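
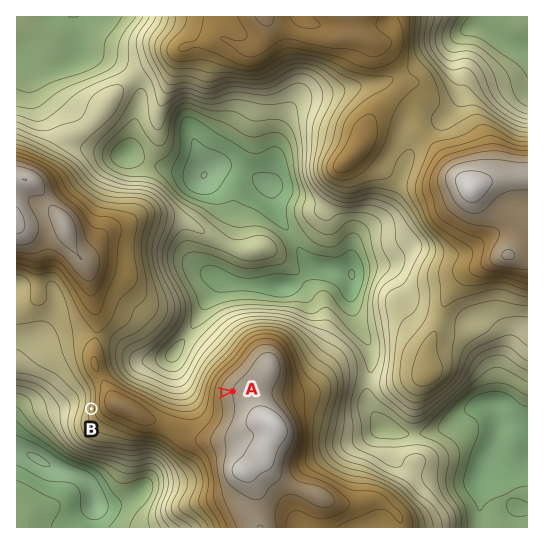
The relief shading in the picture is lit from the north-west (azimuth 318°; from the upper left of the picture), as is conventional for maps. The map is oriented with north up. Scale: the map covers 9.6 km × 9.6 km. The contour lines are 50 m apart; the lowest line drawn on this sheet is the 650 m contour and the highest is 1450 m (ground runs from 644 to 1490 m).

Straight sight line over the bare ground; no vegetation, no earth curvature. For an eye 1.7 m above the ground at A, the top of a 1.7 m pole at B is out of sight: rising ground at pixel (144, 402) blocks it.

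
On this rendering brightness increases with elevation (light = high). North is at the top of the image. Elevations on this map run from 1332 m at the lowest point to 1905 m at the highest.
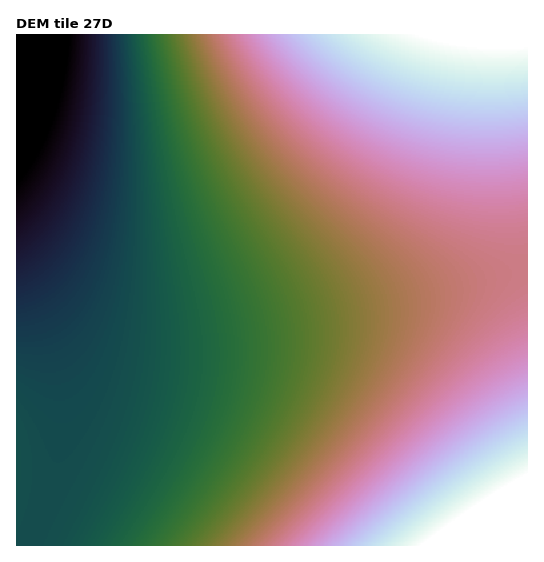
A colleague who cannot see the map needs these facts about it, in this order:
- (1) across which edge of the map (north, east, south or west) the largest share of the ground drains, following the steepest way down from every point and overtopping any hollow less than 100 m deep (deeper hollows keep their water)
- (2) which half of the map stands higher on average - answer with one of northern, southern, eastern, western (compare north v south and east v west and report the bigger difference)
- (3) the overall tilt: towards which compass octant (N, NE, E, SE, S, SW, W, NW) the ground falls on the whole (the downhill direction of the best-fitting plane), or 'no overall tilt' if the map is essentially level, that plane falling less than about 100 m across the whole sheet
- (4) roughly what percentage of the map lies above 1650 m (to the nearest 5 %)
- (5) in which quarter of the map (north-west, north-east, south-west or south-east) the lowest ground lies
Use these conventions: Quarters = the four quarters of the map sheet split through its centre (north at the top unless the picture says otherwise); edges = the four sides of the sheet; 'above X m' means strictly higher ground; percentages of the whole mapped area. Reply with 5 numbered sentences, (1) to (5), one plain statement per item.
(1) Drainage is mainly to the west: more ground falls towards that edge than towards any other.
(2) On average the eastern half of the map is the higher ground.
(3) Overall the map slopes down towards the west.
(4) Roughly 20 % of the ground is higher than 1650 m.
(5) Look to the north-west quarter for the lowest ground.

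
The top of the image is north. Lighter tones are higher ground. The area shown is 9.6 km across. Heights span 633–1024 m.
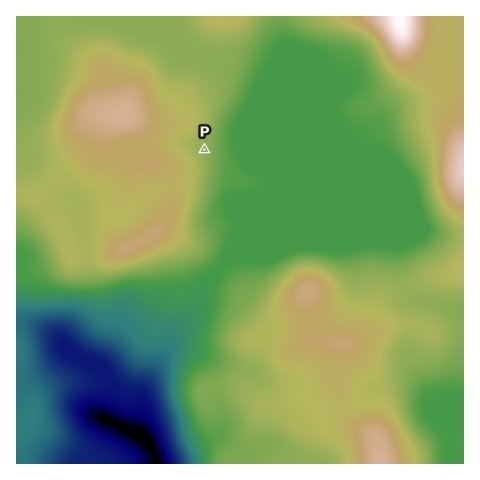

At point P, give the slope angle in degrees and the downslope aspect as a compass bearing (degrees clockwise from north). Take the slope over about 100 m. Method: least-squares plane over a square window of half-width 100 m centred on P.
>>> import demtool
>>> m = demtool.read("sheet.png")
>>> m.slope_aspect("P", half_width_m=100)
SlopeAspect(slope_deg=5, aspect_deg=82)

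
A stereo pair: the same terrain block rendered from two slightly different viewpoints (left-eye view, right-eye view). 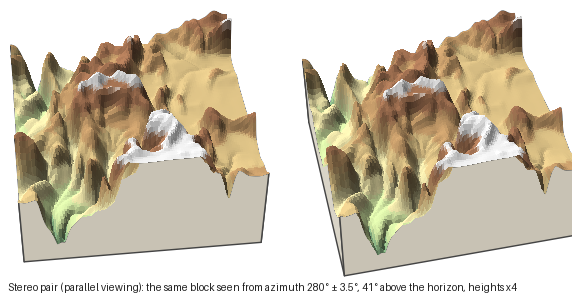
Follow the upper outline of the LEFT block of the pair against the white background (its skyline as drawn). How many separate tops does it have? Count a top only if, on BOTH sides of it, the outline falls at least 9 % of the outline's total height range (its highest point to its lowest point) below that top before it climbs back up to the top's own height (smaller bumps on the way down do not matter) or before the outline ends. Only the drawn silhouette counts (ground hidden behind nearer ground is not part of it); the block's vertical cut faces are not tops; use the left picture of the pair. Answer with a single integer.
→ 2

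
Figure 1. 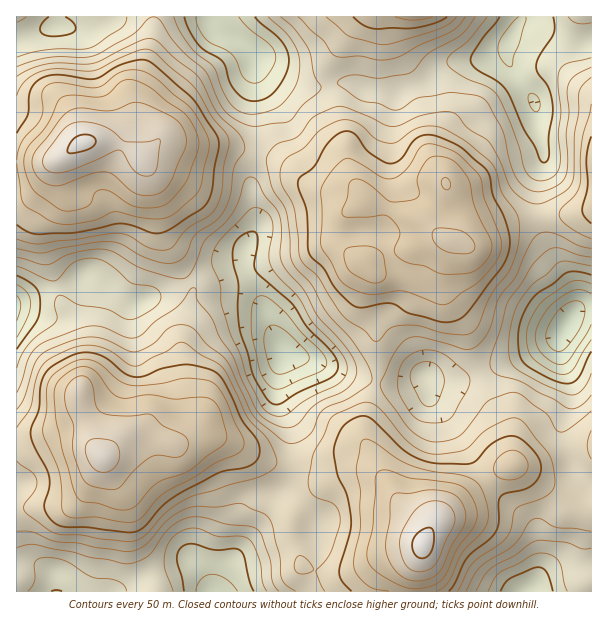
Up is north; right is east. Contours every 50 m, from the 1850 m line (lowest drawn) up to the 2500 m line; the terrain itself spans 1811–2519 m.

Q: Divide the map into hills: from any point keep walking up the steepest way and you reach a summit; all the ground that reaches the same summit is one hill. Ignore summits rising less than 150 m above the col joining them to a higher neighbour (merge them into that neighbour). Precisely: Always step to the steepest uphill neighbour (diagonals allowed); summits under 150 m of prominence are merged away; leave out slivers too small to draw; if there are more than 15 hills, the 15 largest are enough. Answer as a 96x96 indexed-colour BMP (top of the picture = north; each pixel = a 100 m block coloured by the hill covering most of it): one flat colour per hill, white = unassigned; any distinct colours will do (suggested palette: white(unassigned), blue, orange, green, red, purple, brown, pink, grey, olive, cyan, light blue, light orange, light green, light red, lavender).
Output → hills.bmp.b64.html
<image width="96" height="96" href="data:image/bmp;base64,Qk12EgAAAAAAAHYAAAAoAAAAYAAAAGAAAAABAAQAAAAAAAASAAATCwAAEwsAABAAAAAAAAAA////ALR3HwAOf/8ALKAsACgn1gC9Z5QAS1aMAMJ34wB/f38AIr28AM++FwDox64AeLv/AIrfmACWmP8A1bDFACIiIiMzMzMzMiIiIiIiIiIyIiIiIiIiIiIiIiIiIiIiIiIiIiIiIiIiIiIiIiIiIiIiIiMzMzMzMzIiIiIiIiIzIiIiIiIiIiIiIiIiIiIiIiIiIiIiIiIiIiIiIiIiIiIiIjMzMzMzMzMyIiIiIiIzIiIiIiIiIiIiIiIiIiIiIiIiIiIiIiIiIiIiIiIiIiIiIjMzMzMzMzMzMiIiIiMzMiIiIiIiIiIiIiIiIiIiIiIiIiIiIiIiIiIiIiIiIiIiMzMzMzMzMzMzMzMyIjMzMiIiIiIiIiIiIiIiIiIiIiIiIiIiIiIiIiIiIiIiIjMzMzMzMzMzMzMzMzMzMzMzMyIiIiIiIiIiIiIiIiIiIiIiIiIiIiIiIiIiIiIiIjMzMzMzMzMzMzMzMzMzMzMzMzIiIiIiIiIiIiIiIiIiIiIiIiIiIiIiIiIiIiIiIjMzMzMzMzMzMzMzMzMzMzMzMzMiIiIiIiIiIiIiIiIiIiIiIiIiIiIiIiIiIiIiIjMzMzMzMzMzMzMzMzMzMzMzMzMiIiIiIiIiIiIiIiIiIiIiIiIiIiIiIiIiIiIiIjMzMzMzMzMzMzMzMzMzMzMzMzMyIiIiIiIiIiIiIiIiIiIiIiIiIiIiIiIiIiIiIjMzMzMzMzMzMzMzMzMzMzMzMzMyIiIiIiIiIiIiIiIiIiIiIiIiIiIiIiIiIiIiIjMzMzMzMzMzMzMzMzMzMzMzMzMzIiIiIiIiIiIiIiIiIiIiIiIiIiIiIiIiIiIiIjMzMzMzMzMzMzMzMzMzMzMzMzMzIiIiIiIiIiIiIiIiIiIiIiIiIiIiIiIiIiIiIjMzMzMzMzMzMzMzMzMzMzMzMzMzIiIiIiIiIiIiIiIiIiIiIiIiIiIiIiIiIiIiIjMzMzMzMzMzMzMzMzMzMzMzMzMzMiIiIiIiIiIiIiIiIiIiIiIiIiIiIiIiIiIiIjMzMzMzMzMzMzMzMzMzMzMzMzMzMyIiIiIiIiIiIiIiIiIiIiIiIiIiIiIiIiIiIjMzMzMzMzMzMzMzMzMzMzMzMzMzMzIiIiIiIiIiIiIiIiIiIiIiIiIiIiIiIiIiIjMzMzMzMzMzMzMzMzMzMzMzMzMzMzMyIiIiIiIiIiIiIiIiIiIiIiIiIiIiIiIiIjMzMzMzMzMzMzMzMzMzMzMzMzMzMzMyIiIiIiIiIiIiIiIiIiIiIiIiIiIiIiIiIjMzMzMzMzMzMzMzMzMzMzMzMzMzMzMzIiIiIiIiIiIiIiIiIiIiIiIiIiIiIiIiIjMzMzMzMzMzMzMzMzMzMzMzMzMzMzMzIiIiIiIiIiIiIiIiIiIiIiIiIiIiIiIiIjMzMzMzMzMzMzMzMzMzMzMzMzMzMzMzIiIiIiIiIiIiIiIiIiIiIiIiIiIiIiIiIjMzMzMzMzMzMzMzMzMzMzMzMzMzMzMzIiIiIiIiIiIiIiIiIiIiIiIiIiIiIiIiIjMzMzMzMzMzMzMzMzMzMzMzMzMzMzMzIiIiIiIiIiIiIiIiIiIiIiIiIiIiIiIiIjMzMzMzMzMzMzMzMzMzMzMzMzMzMzMzIiIiIiIiIiIiIiIiIiIiIiIiIiIiIiIiIjMzMzMzMzMzMzMzMzMzMzMzMzMzMzMzIiIiIiIiIiIiIiIiIiIiIiIiIiIiIiIiIjMzMzMzMzMzMzMzMzMzMzMzMzMzMzMzIiIiIiIiIiIiIiIiIiIiIiIiIiIiIiIiIjMzMzMzMzMzMzMzMzMzMzMzMzMzMzMzIiIiIiIiIiIiIiIiIiIiIiIiIiIiIiIiIjMzMzMzMzMzMzMzMzMzMzMzMzMzMzMyIiIiIiIiIiIiIiIiIiIiIiIiIiIiIiIiIjMzMzMzMzMzMzMzMzMzMzMzMzMzMzMyIiIiIiIiIiIiIiIiIiIiIiIiIiIiIiIiIjMzMzMzMzMzMzMzMzMzMzMzMzMzMzMiIiIiIiIiIiIiIiIiIiIiIiIiIiIiIiIiIjMzMzMzMzMzMzMzMzMzMzMzMzMzMzMiIiIiIiIiIiIiIiIiIiIiIiIiIiIiIiIiIjMzMzMzMzMzMzMzMzMzMzMzMzMzMzMiIiIiIiIiIiIiIiIiIiIiIiIiIiIiIiIiIjMzMzMzMzMzMzMzMzMzMzMzMzMzMzMiIiIiIiIiIiIiIiIiIiIiIiIiIiIiIiIiIjMzMzMzMzMzMzMzMzMzMzMzMzMzMzMiIiIiIiIiIiIhIiIiIiIiIiIiIiIiIiIiIjMzMzMzMzMzMzMzMzMzMzMzMzMzMzMiIiIiIiIiERERERIhERESIiIiIiIiIiIiIjMzMzMzMzMzMzMzMzMzMzMzMzMzMzMiIiIiIiEREREREREREREREiIiIiIiIiIiIjMzMzMzMzMzMzMzMzMzMzMzMzMzMzMiIiIiEREREREREREREREREREiIiIiIiIiIjMzMzMzMzMzMzMzMzMzMzMzMzMzMzMiIiIRERERERERERERERERERERIiIiIiIiIjMzMzMzMzMzMzMzMzMzMzMzMzMzMzMiERERERERERERERERERERERERERIiIiIiIjMzMzMzMzMzMzMzMzMzMzMzMzMzMzMRERERERERERERERERERERERERERESIiIiIjMzMzMzMzMzMzMzMzMzMzMzMzMzMzMREREREREREREREREREREREREREREREiIiIjMzMzMzMzMzMzMzMzMzMzMzMzMzMzERERERERERERERERERERERERERERERESIiIjMzMzMzMzMzMzMzMzMzMzMzMzMzMzERERERERERERERERERERERERERERERERIiIjMzMzMzMzMzMzMzMzMzMzMzMzMzMxEREREREREREREREREREREREREREREREREiIjMzMzMzMzMzMzMzMzMzMzMzMzMzMxEREREREREREREREREREREREREREREREREiIjMzMzMzMzMzMzMzMzMzMzMzMzMzMxERERERERERERERERERERERERERERERERESIjMzMzMzMzMzMzMzMzMzMzMzMzMzMRERERERERERERERERERERERERERERERERERETMzMzMzMzMzMzMzMzMzMzMzMzMzMREREREREREREREREREREREREREREREREREREURDMzMzMzMzNEREQzMzMzMzMzMzEREREREREREREREREREREREREREREREREREREURERDMzMzMzREREREQzMzMzMzMzEREREREREREREREREREREREREREREREREREREURERERDMzM0REREREREMzMzMzMxEREREREREREREREREREREREREREREREREREREUREREREQzRERERERERERDMzMzMxEREREREREREREREREREREREREREREREREREREUREREREREREREREREREREQzMzMREREREREREREREREREREREREREREREREREREREUREREREREREREREREREREREQzMREREREREREREREREREREREREREREREREREREREUREREREREREREREREREREREREQREREREREREREREREREREREREREREREREREREREUREREREREREREREREREREREREQREREREREREREREREREREREREREREREREREREREUREREREREREREREREREREREREQREREREREREREREREREREREREREREREREREREREURERERERERERERERERERERERERBEREREREREREREREREREREREREREREREREREREURERERERERERERERERERERERERBEREREREREREREREREREREREREREREREREREREUREREREREREREREREREREREREREEREREREREREREREREREREREREREREREREREREUREREREREREREREREREREREREREEREREREREREREREREREREREREREREREREREREUREREREREREREREREREREREREREEREREREREREREREREREREREREREREREREREREUREREREREREREREREREREREREREEREREREREREREREREREREREREREREREREREREURERERERERERERERERERERERERBEREREREREREREREREREREREREREREREREREREURERERERERERERERERERERERERBEREREREREREREREREREREREREREREREREREREURERERERERERERERERERERERERBEREREREREREREREREREREREREREREREREREREURERERERERERERERERERERERERBEREREREREREREREREREREREREREREREREREREURERERERERERERERERERERERERBEREREREREREREREREREREREREREREREREREREURERERERERERERERERERERERERBEREREREREREREREREREREREREREREREREREREURERERERERERERERERERERERERBEREREREREREREREREREREREREREREREREREREUREREREREREREREREREREREREREEREREREREREREREREREREREREREREREREREREUREREREREREREREREREREREREREEREREREREREREREREREREREREREREREREREREUREREREREREREREREREREREREREEREREREREREREREREREREREREREREREREREREUREREREREREREREREREREREREREEREREREREREREREREREREREREREREREREREREUREREREREREREREREREREREREREEREREREREREREREREREREREREREREREREREREUREREREREREREREREREREREREREEREREREREREREREREREREREREREREREREREREUREREREREREREREREREREREREREEREREREREREREREREREREREREREREREREREREUREREREREREREREREREREREREREEREREREREREREREREREREREREREREREREREREUREREREREREREREREREREREREREEREREREREREREREREREREREREREREREREREREUREREREREREREREREREREREREREEREREREREREREREREREREREREREREREREREREUREREREREREREREREREREREREREEREREREREREREREREREREREREREREREREREREUREREREREREREREREREREREREREEREREREREREREREREREREREREREREREREREREUREREREREREREREREREREREREREERERERERERERERVVEREREREREREREREREREREUREREREREREREREREREREREREREEREREVVVERFVVVVVVVEREREREREREREREREREUREREREREREREREREREREREREREEREVVVVVVVVVVVVVVVVREREREREREREREREREUREREREREREREREREREREREREREERVVVVVVVVVVVVVVVVVVEREREREREREREREREUREREREREREREREREREREREREREEVVVVVVVVVVVVVVVVVVVUREREREREREREREREUREREREREREREREREREREREREREVVVVVVVVVVVVVVVVVVVVVVUREREREREREREREUREREREREREREREREREREREREREVVVVVVVVVVVVVVVVVVVVVVVVVVUREREREREREURERERERERERERERERERERERERFVVVVVVVVVVVVVVVVVVVVVVVVVVVVEREREREREURERERERERERERERERERERERERVVVVVVVVVVVVVVVVVVVVVVVVVVVVVERERERERESJERERERERERERERERERERERFVVVVVVVVVVVVVVVVVVVVVVVVVVVVVVERERERIiIiIiRERERERERERERERERERERVVVVVVVVVVVVVVVVVVVVVVVVVVVVVVVURERIiIiIiIiIiIiIiJERERERERERERFVVVVVVVVVVVVVVVVVVVVVVVVVVVVVVVVVRESIiIiIiIiIiIiIiIkRERERERERERFVVVVVVVVVVVVVVVVVVVVVVVVVVVVVVVVVSIiIiIiIg=="/>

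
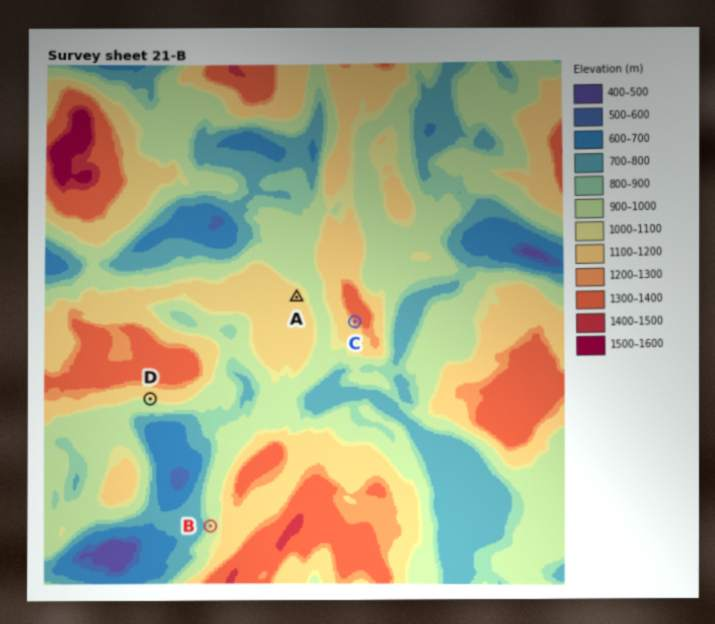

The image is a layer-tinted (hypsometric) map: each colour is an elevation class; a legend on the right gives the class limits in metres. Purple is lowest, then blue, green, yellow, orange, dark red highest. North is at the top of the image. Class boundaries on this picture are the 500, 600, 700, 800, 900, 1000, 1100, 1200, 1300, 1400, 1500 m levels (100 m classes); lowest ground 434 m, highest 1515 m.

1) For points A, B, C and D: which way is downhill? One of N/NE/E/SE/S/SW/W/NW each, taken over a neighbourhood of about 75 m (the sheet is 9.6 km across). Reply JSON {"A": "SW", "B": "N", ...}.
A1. {"A": "NE", "B": "W", "C": "SW", "D": "S"}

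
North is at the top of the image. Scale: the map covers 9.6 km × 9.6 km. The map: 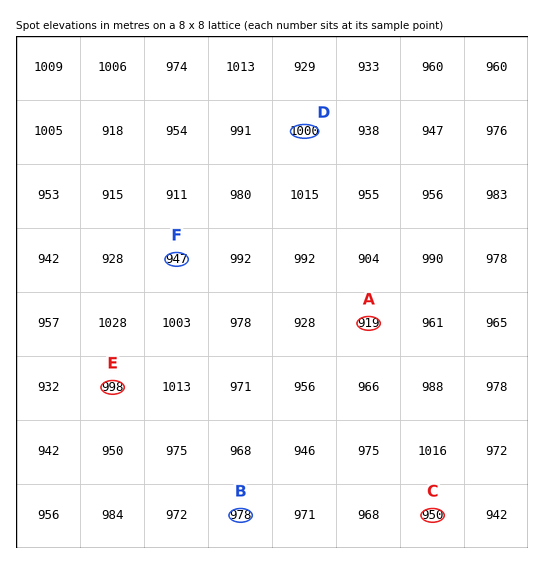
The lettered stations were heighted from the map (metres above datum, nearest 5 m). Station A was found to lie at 920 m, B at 980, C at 950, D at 1000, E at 1000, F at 945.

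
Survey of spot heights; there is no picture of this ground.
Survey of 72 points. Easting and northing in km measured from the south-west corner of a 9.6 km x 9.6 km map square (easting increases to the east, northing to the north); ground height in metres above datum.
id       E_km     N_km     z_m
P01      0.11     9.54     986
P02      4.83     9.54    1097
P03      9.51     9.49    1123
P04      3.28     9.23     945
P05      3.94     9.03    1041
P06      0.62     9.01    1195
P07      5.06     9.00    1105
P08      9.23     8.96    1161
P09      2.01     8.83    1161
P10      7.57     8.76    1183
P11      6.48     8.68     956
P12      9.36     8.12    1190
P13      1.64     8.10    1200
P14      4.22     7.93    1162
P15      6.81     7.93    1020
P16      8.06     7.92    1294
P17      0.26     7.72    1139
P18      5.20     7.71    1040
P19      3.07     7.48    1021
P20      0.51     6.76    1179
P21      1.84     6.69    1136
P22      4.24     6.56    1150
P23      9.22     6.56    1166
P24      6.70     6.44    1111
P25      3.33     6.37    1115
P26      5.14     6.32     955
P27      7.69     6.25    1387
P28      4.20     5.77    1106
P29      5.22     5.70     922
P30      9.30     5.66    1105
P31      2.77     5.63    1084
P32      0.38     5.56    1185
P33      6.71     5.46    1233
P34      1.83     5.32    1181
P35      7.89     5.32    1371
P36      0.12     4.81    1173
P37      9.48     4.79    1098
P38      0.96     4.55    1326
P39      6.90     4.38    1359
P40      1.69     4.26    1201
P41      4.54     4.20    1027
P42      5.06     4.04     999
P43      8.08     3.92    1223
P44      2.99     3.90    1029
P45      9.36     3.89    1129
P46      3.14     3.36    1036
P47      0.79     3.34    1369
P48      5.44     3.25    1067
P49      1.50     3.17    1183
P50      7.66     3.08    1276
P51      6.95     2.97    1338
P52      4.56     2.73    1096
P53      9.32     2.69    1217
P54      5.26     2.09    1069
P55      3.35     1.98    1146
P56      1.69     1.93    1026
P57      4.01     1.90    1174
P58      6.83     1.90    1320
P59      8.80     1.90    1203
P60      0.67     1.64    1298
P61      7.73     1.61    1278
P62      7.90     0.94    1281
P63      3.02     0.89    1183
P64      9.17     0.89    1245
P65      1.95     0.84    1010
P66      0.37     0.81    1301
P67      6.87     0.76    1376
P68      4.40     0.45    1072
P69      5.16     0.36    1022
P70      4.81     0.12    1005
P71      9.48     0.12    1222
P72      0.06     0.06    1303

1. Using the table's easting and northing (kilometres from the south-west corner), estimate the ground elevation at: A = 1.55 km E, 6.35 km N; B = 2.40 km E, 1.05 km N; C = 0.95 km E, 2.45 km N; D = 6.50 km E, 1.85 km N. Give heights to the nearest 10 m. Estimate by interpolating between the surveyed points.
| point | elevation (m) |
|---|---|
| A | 1190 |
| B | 1050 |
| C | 1290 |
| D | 1280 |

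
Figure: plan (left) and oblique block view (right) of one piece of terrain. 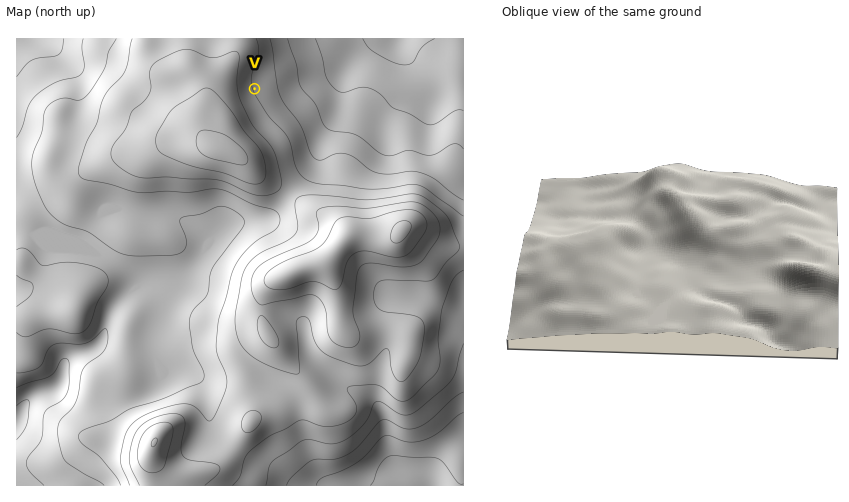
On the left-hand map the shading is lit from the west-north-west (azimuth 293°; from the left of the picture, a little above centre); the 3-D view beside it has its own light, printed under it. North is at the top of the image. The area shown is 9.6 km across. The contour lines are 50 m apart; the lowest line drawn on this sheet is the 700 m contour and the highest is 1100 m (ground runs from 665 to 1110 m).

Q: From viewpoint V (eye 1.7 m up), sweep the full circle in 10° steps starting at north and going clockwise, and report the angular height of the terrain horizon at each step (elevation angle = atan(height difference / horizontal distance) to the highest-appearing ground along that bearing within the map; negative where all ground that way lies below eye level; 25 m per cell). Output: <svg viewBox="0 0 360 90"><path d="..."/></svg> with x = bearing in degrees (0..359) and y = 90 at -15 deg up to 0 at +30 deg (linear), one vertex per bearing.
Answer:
<svg viewBox="0 0 360 90"><path d="M0 57l10 4 10 3 10 2 10 2 10 1 10 0 10-1 10-3 10-1 10-1 10-1 10-2 10-5 10 0 10-1 10 0 10-1 10-4 10-2 10-2 10-1 10-1 10 0 10 0 10 0 10 0 10 0 10 1 10 1 10 1 10 2 10 1 10 2 10 2 10 2"/></svg>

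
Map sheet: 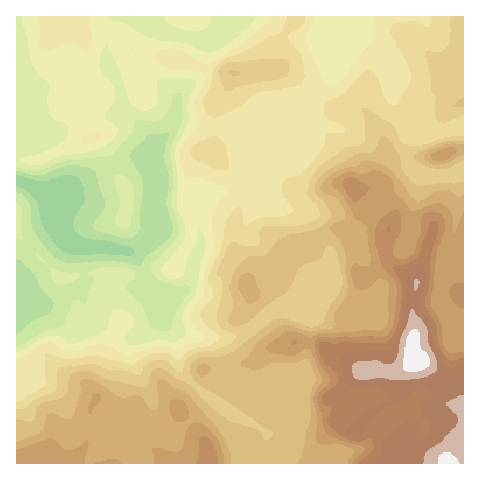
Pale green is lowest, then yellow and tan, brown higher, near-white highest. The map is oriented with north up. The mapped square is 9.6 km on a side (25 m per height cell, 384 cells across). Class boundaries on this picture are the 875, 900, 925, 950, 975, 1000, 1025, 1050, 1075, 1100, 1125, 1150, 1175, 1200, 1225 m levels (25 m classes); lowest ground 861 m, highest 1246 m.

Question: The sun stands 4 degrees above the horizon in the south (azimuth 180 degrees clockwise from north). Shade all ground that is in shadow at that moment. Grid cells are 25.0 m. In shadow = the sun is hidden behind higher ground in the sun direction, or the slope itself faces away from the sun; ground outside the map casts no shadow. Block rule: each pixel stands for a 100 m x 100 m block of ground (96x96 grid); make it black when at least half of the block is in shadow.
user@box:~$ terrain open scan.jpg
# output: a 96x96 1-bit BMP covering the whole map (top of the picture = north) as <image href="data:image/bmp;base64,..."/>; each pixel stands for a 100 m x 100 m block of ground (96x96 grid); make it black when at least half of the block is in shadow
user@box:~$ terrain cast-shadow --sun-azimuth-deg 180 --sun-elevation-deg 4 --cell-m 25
<image width="96" height="96" href="data:image/bmp;base64,Qk2+BAAAAAAAAD4AAAAoAAAAYAAAAGAAAAABAAEAAAAAAIAEAAATCwAAEwsAAAIAAAAAAAAA////AAAAAAAAAAAAAAAAAADgAAAAcBwAQAAAAAH4AAAAeBgAwAAAAAH4AHjgeAABwAAAAAD4Afj+OAADADAAAAAQAfj/OAAAAHgAAAAAAPj/AAAAAfgAAAAAAPD/AAAAAfgAAAAAAHD+AAAAAfAAAAAAAAD8AAAAAfAAAABAAAD4AAAAAfAAAABgAAD4AAAAAfAAAAAgAAD/gAAAA/AAAAAAAAD/wAMAP+AAAAAAAAD/4A/wf+AAAMAAAAD/wH/wf8AAAfAAAAD/wP/wfwAAAfgAAAD/gf/w/AAAAfgAAAD/B//z/AAAAPAAAAD/H//3+AAAAGAAAAYef///+AAAAAAAAA8A/////+AAAAB/wB/A//////4AAAD/wD/w//////+AAAH/g/////////+AAB//g//////////wAH//gf//////////Af//wf//////////////8P////////B/////+H///////8A//////7///////4Af/////+H//////4AP/////+D///z/+wAH////5+D///h//4AD////4+A///B//8AB////48Af/+D//8AAf///AcAP/+D//8AAP//+AIAGH+B//wAAGP8MAAEAB8AP9gAAAP4AAAcAA8AGAgAAAP4AAA8AAAAAAAMAAHwABA8Afj/gAEGAAHxwHgcA///iAGHAACDgfgMB///vAHHwAADg/gAD///vgHH4AABA/gAH///fwHj8AAAAfgAP///P4Hz8AAAAfgAP//+P8D/4QAAAPgAf/ngP8Afw/AAAPwAP8AAH4APg/4AAHwAPgAAD4ADj/8AADgAGAAABwAB///4ADAAAAAAAAAA///4DhPAAAAAAAAAf//wHg/gAAAAAAAAf/4wDh/gAAAAAAAAf/wAD//j4AAAAAAAP4AAB//D4AAAAAAOAAAAA//jwAAAAAAEAAAAAf//wAAAAAAAAAAAAP//gAAAAAAAAAfPwf//AAAAAAAAAAf////8AAAAAAAAAAf//+/wAAAAAAAAAAf//8+AAAAAAAAAAAf//4AAwAAAAAAAAAf//gAD8AAAAAAAAAf//B+D/gAAAAAAAAP//f/4f4AAAeAAAAP////8D4AAAfgAAAP//P/8AAAAAfgAAAH//H/8AA+AAfgAAAH//H/8AAfgAPAAAAD//B/8AAPgAPAAAAB/jA/8AAAAAGAAAAA/jAf8AAAAAAAAAAAfCAP4AAAAAAAAAAAOAAPgAAAAAAAAAAAEAAHgAAAAABwAAABwAADgAAAAAB4AAAD8AABAAAAAAB4AAAD8AAAAAAAAAA4AAAB8AAAAAAAAAAAAAAB8AAAAAAAAAAAAAAA4AAAAAAAAAADOAAAAAAAAAAAAAAH/wAAAAAAAAAAAAA//4AAAAAAAAAAAAf//4AAAAAAAAAAAD///4AAAAAAAAAAAP///wAAAAAAAAAAB//3/wAAAAAAAAAAD//D/4AAAAAAAAAADz+D/8AAAAAAAAAAAA4B/+AAAAAAAAAAAAAB/+AAAAAAAAAAAAAA/+AAAAAAA="/>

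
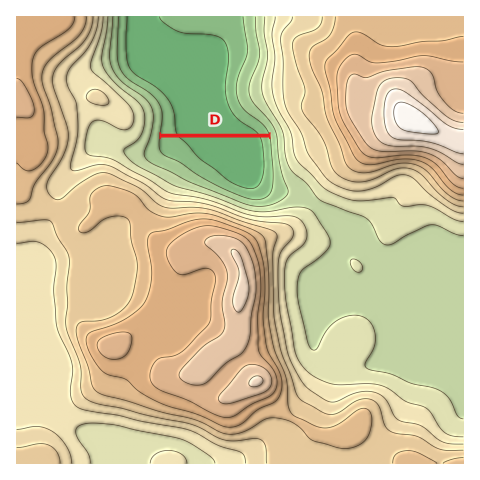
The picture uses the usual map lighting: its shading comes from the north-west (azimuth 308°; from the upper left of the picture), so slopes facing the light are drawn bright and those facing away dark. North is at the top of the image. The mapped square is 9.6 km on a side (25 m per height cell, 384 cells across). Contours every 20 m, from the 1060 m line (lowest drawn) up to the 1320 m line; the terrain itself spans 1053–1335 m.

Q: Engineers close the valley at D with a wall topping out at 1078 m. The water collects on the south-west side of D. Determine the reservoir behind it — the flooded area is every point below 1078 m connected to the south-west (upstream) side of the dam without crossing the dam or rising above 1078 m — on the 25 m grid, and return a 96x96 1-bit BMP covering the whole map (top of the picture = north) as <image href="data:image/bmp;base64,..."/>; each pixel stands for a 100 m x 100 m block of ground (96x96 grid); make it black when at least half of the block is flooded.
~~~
<image width="96" height="96" href="data:image/bmp;base64,Qk2+BAAAAAAAAD4AAAAoAAAAYAAAAGAAAAABAAEAAAAAAIAEAAATCwAAEwsAAAIAAAAAAAAA////AAAAAAAAAAAAAAAAAAAAAAAAAAAAAAAAAAAAAAAAAAAAAAAAAAAAAAAAAAAAAAAAAAAAAAAAAAAAAAAAAAAAAAAAAAAAAAAAAAAAAAAAAAAAAAAAAAAAAAAAAAAAAAAAAAAAAAAAAAAAAAAAAAAAAAAAAAAAAAAAAAAAAAAAAAAAAAAAAAAAAAAAAAAAAAAAAAAAAAAAAAAAAAAAAAAAAAAAAAAAAAAAAAAAAAAAAAAAAAAAAAAAAAAAAAAAAAAAAAAAAAAAAAAAAAAAAAAAAAAAAAAAAAAAAAAAAAAAAAAAAAAAAAAAAAAAAAAAAAAAAAAAAAAAAAAAAAAAAAAAAAAAAAAAAAAAAAAAAAAAAAAAAAAAAAAAAAAAAAAAAAAAAAAAAAAAAAAAAAAAAAAAAAAAAAAAAAAAAAAAAAAAAAAAAAAAAAAAAAAAAAAAAAAAAAAAAAAAAAAAAAAAAAAAAAAAAAAAAAAAAAAAAAAAAAAAAAAAAAAAAAAAAAAAAAAAAAAAAAAAAAAAAAAAAAAAAAAAAAAAAAAAAAAAAAAAAAAAAAAAAAAAAAAAAAAAAAAAAAAAAAAAAAAAAAAAAAAAAAAAAAAAAAAAAAAAAAAAAAAAAAAAAAAAAAAAAAAAAAAAAAAAAAAAAAAAAAAAAAAAAAAAAAAAAAAAAAAAAAAAAAAAAAAAAAAAAAAAAAAAAAAAAAAAAAAAAAAAAAAAAAAAAAAAAAAAAAAAAAAAAAAAAAAAAAAAAAAAAAAAAAAAAAAAAAAAAAAAAAAAAAAAAAAAAAAAAAAAAAAAAAAAAAAAAAAAAAAAAAAAAAAAAAAAAAAAAAAAAAAAAAAAAAAAAAAAAAAAAAAAAAAAAAAAAAAAAAAAAAAAAAAAAAAAAAAAAAAAAAAAAAAAAAAAAAAAAAAAAAAAAAAAAAD8AAAAAAAAAAAAAAP8AAAAAAAAAAAAAA/+AAAAAAAAAAAAAD/+AAAAAAAAAAAAAP/+AAAAAAAAAAAAA//+AAAAAAAAAAAAB//+AAAAAAAAAAAAD//+AAAAAAAAAAAAP//+AAAAAAAAAAAA///+AAAAAAAAAAAB///+AAAAAAAAAAAB///+AAAAAAAAAAAB///8AAAAAAAAAAAAAAAAAAAAAAAAAAAAAAAAAAAAAAAAAAAAAAAAAAAAAAAAAAAAAAAAAAAAAAAAAAAAAAAAAAAAAAAAAAAAAAAAAAAAAAAAAAAAAAAAAAAAAAAAAAAAAAAAAAAAAAAAAAAAAAAAAAAAAAAAAAAAAAAAAAAAAAAAAAAAAAAAAAAAAAAAAAAAAAAAAAAAAAAAAAAAAAAAAAAAAAAAAAAAAAAAAAAAAAAAAAAAAAAAAAAAAAAAAAAAAAAAAAAAAAAAAAAAAAAAAAAAAAAAAAAAAAAAAAAAAAAAAAAAAAAAAAAAAAAAAAAAAAAAAAAAAAAAAAAAAAAAAAAAAAAAAAAAAAAAAAAAAAAAAAAAAAAAAAAAAAAAAAAAAAAAAAAAAAAAAAAAAAAAAAAAAAAAAAAAAAAAAAAAAAA="/>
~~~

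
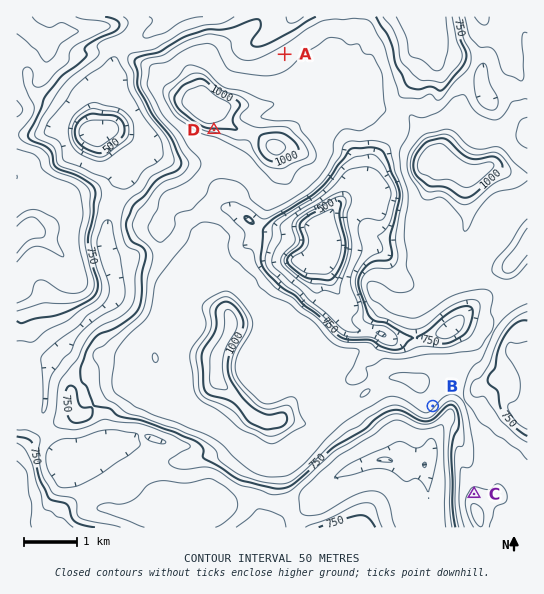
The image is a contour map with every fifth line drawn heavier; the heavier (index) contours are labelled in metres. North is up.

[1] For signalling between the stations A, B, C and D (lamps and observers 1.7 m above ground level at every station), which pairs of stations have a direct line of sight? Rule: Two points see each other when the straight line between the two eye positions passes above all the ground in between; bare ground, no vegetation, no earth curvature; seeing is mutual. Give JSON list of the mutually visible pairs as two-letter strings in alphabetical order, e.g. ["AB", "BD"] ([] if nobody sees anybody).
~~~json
["BC", "CD"]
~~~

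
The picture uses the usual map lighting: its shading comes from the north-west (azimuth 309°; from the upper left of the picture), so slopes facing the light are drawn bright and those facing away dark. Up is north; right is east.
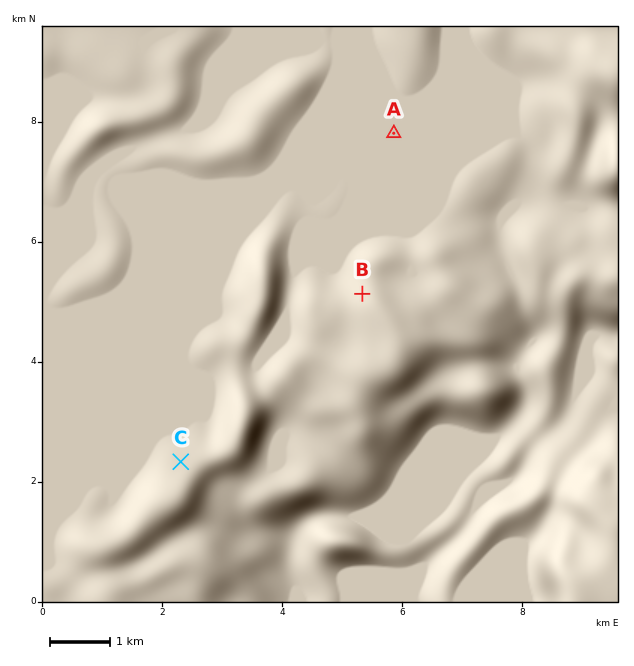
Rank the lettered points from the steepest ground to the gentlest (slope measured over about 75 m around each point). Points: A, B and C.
B C A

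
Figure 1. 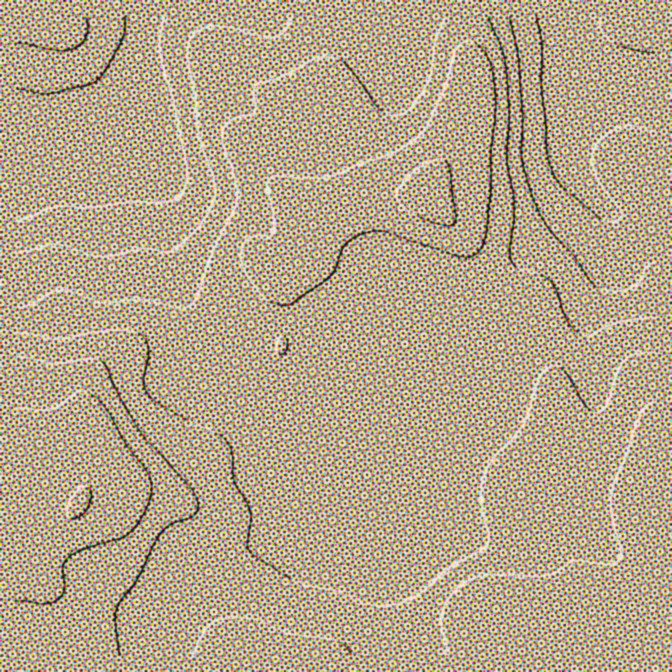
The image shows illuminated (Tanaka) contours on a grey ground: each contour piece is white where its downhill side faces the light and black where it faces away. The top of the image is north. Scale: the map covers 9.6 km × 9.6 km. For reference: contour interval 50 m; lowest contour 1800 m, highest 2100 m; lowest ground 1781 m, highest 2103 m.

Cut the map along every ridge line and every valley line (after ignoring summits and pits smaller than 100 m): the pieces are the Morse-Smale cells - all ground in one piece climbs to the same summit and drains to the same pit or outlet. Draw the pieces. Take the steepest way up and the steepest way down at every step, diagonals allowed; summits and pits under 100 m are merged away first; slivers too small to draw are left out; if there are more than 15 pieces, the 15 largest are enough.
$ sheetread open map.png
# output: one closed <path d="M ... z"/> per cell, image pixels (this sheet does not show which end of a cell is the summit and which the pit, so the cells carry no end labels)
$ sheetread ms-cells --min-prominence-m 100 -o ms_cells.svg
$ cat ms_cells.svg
<path d="M655 16l-187 0 0 36 3 11 0 30-20 57-15 23-7 17-2 3-20 3-39 2-31 10-18 12-6 7-7 15-11 7-21 9-16 1 0 3 8 15 17 13 3 8 0 27-3 20-19 45-36 35-32 45-17 18-9 3-25 0-23-3-23 0 19 1 44 9 22 8 10 9 10 17 7 22 0 6 15 45 2 35 4 16 266 0 2-30 57-3 42-22 13 0 27 5 17-1z"/><path d="M467 16l-451 1 1 639 214-1-3-15-2-35-15-45 0-6-7-22-10-17-10-9-22-8-44-9-19-1 23 0 23 3 25 0 9-3 17-18 32-45 36-35 19-45 3-20 0-27-3-8-17-13-8-15 0-3 16-1 21-9 11-7 7-15 4-4 8-9 12-6 31-10 39-2 20-3 2-3 7-17 15-23 20-57 0-30-3-11z"/><path d="M612 601l-18 2-15 10-22 10-57 3-1 29 156 1 1-49-31-3z"/>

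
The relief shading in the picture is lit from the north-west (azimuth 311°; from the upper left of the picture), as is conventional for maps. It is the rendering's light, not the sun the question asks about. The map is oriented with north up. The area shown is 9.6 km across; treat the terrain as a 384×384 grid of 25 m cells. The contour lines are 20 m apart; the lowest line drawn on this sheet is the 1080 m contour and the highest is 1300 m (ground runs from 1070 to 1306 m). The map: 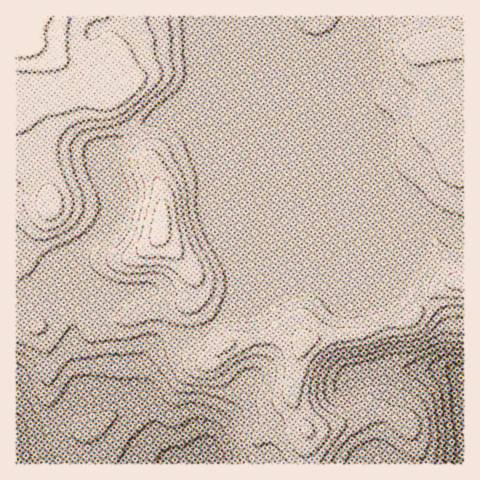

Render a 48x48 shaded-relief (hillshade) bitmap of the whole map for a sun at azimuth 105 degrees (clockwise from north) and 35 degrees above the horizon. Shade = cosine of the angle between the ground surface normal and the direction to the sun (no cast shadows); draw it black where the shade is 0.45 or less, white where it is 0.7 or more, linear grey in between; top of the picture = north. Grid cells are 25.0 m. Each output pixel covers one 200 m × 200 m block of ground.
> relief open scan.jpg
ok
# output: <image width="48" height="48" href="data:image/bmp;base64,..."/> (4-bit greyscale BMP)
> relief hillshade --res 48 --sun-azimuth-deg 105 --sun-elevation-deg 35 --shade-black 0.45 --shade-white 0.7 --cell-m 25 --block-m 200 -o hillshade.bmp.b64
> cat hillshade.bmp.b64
<image width="48" height="48" href="data:image/bmp;base64,Qk32BAAAAAAAAHYAAAAoAAAAMAAAADAAAAABAAQAAAAAAIAEAAATCwAAEwsAABAAAAAAAAAAAAAAABEREQAiIiIAMzMzAERERABVVVUAZmZmAHd3dwCIiIgAmZmZAKqqqgC7u7sAzMzMAN3d3QDu7u4A////AGZmd3iIiZmZiHd2QjaHVXm8uod3d4m8y2ZWZ3iImZmZiIh2MTaHVXm8y5iHd4q8y2ZWZniZmZmIiZl1MTaHVWm8y6mHZ4rNy2VWZmeJmZmIiZmGQjV2VGiru6qXZ5vNy2VWdmeImZmHiZh3VEVmVWiZmZmXZ5vdulVXh2Z3iJmHeZh3ZVVVVompd3iId4vNulVYmHd3eIh2eJh3dmVVV6u5dlZ4h4q8ulRYqYd3eIh1aIiIh3ZDR73bhlVniImruURYqod4iIh1VniZmYZTN73cqGZneImqqVRYqpiIiIdlRWebupdTNq3tuYd3eJmqmFVYqpiIiIdlREWLy6hkNZ3typmYiJqqmWZomYiYiIdlVURYvLmGRYzdy6u6mau6mXeJmYiJiJh2VlQ0eqmHVXq7uqvLqqu6mHeJqXeIiZmGZ3ZDV4h3ZniZmZqrqrzKiHeJqXZ3eJmHd4hlVnZVZniId3eIiazKiGZ4mXZmZ4iId4mYd3ZUVniYd2ZmZovLmHd4mYdmZmd3Z4mph3d2VWiYd3d2VWi6mXd3iId2ZmZmVnmql3d3dmeId3d3dlaJmIiHiId3d3d2VXmrmHd3d3d3d3d3d1VneJmIiId3eIiGVXm7mHd3d3d3d3d3d2RFZpmYh3dmZ4mHZnq7mHd3d3d3d3d3d3VEVpmZh2ZVVniYd5q6h3d3d3d3d3d3d3ZVVomZmHZURFaImau5h3d3d3d3d3d3d3d2ZniaqYdlQiRoq8uod3d3d3d3d3d3d3d3d2eJqql2UhJYrMuYd3d3d3d3d3d3d3d3d2Vpu7qYYwA3vduHd3d3d3d3d3d3d3d3d1VYvMuodBAnvdqHd3d3d3d3d3d3d3d3d1RXrMuodSAmvdqHd3d3d3d3d3d3d3d3d1RXq7uodjAmvcqHd3d3d3d3d3d3d3d3d2VXm7qYdjE2rMmHd3d3d3d3d3d3d3dnd3Znm7qIdTNYq7mHd3d3d3d3d3d3d3Zmd4d4q7mHdDR5qqh3d3d3d3d3d3d3d3Zmd4iJq7mHZCR5qph3d3d3d3d3d3d3dmd3d4iJq7mHZDR5qph3d3d3d3d3d3d3Zmd3d4iJq7qYdkRomYd3d3d3d3d3d3d3ZWd3d4iJq7qZmHZniHd3d3d3d3d3d3d3ZVZ4iJmImqmZq6h3d3d3d3d3d3d3d3d3ZVZ4iImIiJiJrMuYd3d3d3d3d3d3d3d3ZVVoiIiIeId4m8y5h3d3d3d3d3d3d3d3dlVniHiId3d3ibzLqHd3d3d3d3d3d3d2d2ZniIiIiHd3eJvMuod3d3d3d3d3d3d2Z3Z3iIiIiIh3eImry5d3d3d3d3d3d3d2VneIiIiImId3iJmaupd3d3d3d3d3d3d1RXiIiIiJmYd3iJmauod3d3d3d3d3d3d1RWiYiIiJqph3iJmauod3d3d3d3d3d3d1NGeIiHiJqqh3eJmauod3d3d3d3iHd3dlRFZ4iHeIqqiHiJmaqod3d3d3d3eIh3d1VVVneHeIqqmIiJmaqod3d3d3d2eJmHd2ZmVWdw=="/>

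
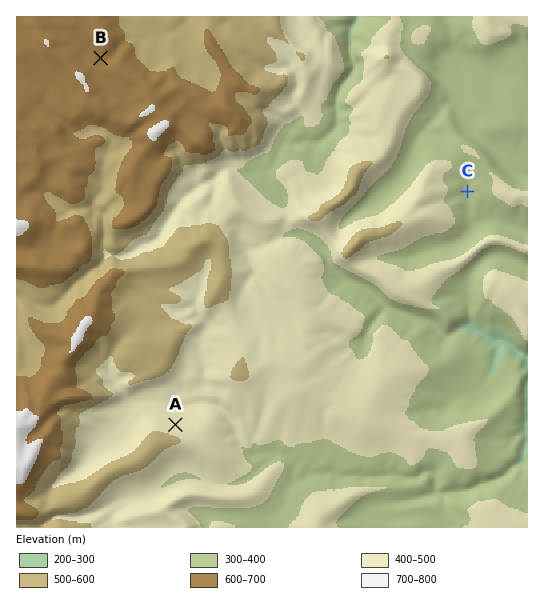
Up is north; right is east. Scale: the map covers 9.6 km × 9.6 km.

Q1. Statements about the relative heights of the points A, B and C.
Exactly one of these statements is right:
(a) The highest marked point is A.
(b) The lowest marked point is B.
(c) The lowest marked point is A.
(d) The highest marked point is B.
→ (d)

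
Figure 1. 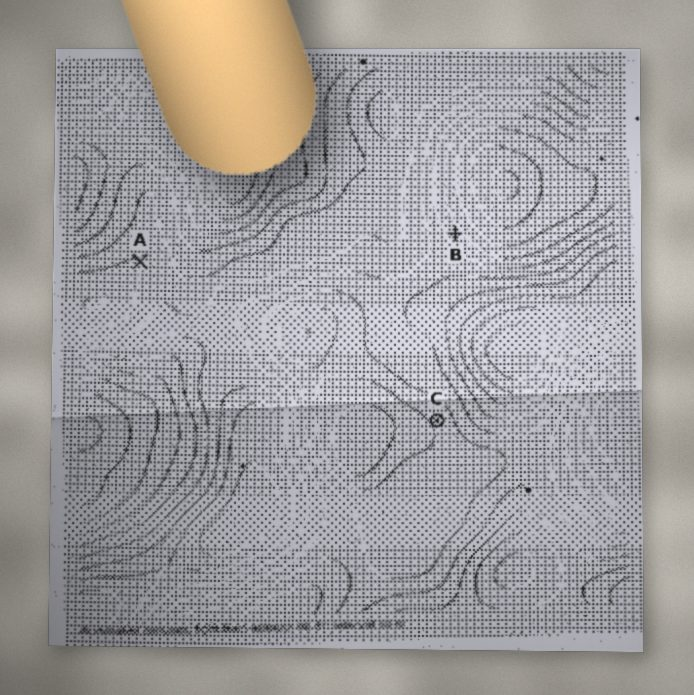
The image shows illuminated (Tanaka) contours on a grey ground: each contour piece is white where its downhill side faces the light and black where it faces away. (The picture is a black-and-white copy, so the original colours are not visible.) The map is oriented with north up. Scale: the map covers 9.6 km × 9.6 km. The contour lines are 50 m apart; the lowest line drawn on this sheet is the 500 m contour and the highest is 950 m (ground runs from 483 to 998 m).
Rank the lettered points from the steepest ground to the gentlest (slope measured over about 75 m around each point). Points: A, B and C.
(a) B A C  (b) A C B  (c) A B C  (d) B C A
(d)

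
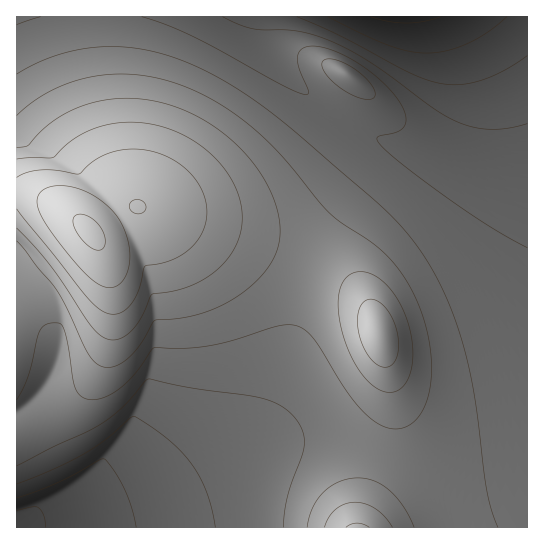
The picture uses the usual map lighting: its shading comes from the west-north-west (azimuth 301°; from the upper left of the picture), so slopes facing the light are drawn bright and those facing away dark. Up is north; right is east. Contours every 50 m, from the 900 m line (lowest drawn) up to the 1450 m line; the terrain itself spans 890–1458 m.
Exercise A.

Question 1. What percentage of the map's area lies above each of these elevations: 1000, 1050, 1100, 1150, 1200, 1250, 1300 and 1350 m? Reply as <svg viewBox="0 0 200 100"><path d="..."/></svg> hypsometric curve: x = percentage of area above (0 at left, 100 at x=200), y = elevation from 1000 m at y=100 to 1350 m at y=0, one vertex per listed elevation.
<svg viewBox="0 0 200 100"><path d="M192 100l-10-14-20-15-46-14-43-14-29-14-17-15-12-14"/></svg>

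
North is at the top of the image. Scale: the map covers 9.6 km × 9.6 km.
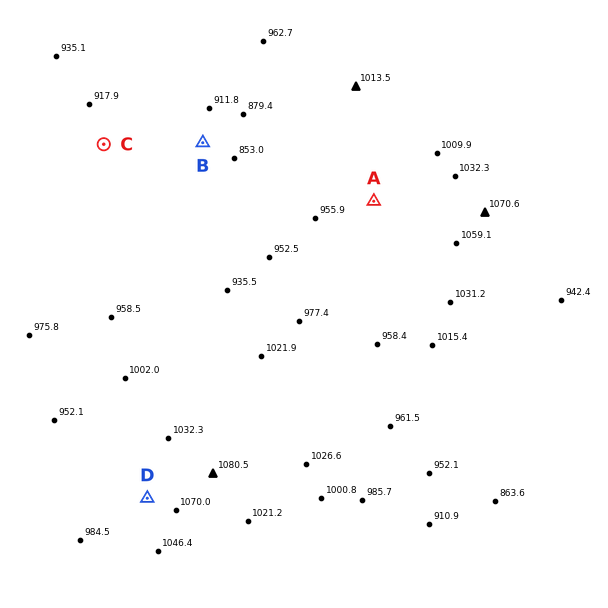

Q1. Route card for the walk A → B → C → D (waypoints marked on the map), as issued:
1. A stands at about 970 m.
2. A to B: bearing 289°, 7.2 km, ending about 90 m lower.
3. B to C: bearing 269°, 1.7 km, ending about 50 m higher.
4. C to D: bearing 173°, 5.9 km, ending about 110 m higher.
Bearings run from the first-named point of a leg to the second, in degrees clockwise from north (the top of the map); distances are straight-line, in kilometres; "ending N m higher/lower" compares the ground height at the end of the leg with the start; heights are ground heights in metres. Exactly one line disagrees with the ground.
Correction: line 2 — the distance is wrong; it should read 3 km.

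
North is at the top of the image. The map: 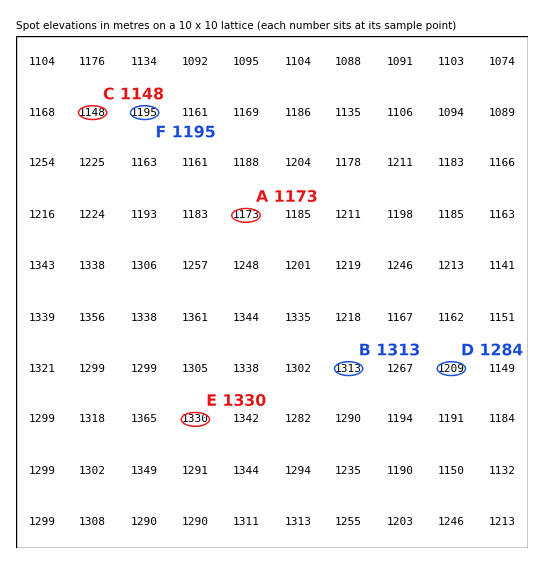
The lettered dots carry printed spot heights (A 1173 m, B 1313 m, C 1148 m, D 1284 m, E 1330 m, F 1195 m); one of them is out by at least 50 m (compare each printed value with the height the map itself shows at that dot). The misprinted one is D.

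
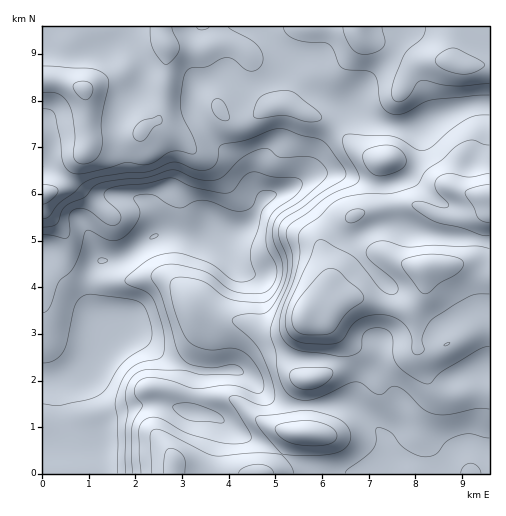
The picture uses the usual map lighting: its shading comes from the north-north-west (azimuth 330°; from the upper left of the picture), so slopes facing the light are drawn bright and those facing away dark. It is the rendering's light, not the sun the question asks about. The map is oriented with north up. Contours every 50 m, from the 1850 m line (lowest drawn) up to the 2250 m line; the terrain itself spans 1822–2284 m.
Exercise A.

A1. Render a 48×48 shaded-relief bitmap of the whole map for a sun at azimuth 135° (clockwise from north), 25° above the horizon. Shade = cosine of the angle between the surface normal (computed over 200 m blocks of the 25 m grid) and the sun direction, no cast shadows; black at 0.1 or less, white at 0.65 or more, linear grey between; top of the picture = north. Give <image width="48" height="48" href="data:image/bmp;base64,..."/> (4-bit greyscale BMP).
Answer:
<image width="48" height="48" href="data:image/bmp;base64,Qk32BAAAAAAAAHYAAAAoAAAAMAAAADAAAAABAAQAAAAAAIAEAAATCwAAEwsAABAAAAAAAAAAAAAAABEREQAiIiIAMzMzAERERABVVVUAZmZmAHd3dwCIiIgAmZmZAKqqqgC7u7sAzMzMAN3d3QDu7u4A////AIiIiIZEVVeaqHZmZ4mqqruqmZmZmZmImYiIiIZDVWeamHZVVnmqu7y6qZmZmZmZmZmZmYYzRmeIh3ZVVnmrzN3cqpmZmZmZmZmZmYZDRmd3d3ZmZ4mrvMzMqpmZmqqZmZmZmYZCRWd3Z3d3d3d4mZq7qZmZmqqqqpmZmYdCNGd3d4iHdmVVVniZmZmZmqu7qoiIiIdURXiZmZmHdlVVZ3iJmaqZmqu7uoiId3ZmeJmqmZiHZVaJmqmZmqqZmqq7uoiId2RFiaqZh3d3Zlaazdy6maqZmamqqpiIh2QiV4iIdlVWZlZ5vN3KmaqZmqmZmZmZmHUhJFZ3h3d3dlVnibvLqZmaq7qpmaqpmYZCJFZ4mqqYh2Znd4q7qpmaq7y7qru6mYhlRFZ5q7u5h3eJqqqrqpeJqrzMu6u6mZiHZVZ5qru6mHebzMzLqod4mZq8y6u6mZmIdlVomqqpmGaLzN3cupd4mYmau6u6qZmYh2VomZmZh1Rpu73dy6mJqpiZqqu7qZmZh2VomZmIdjE3mqvd3LqZqqmZmaq7qqmZh2VomZh2ZRAViZq8zLmZq7qpmaq7uqqqmGVniYdlVAADeJmqupiIq7uqqaq7qqqrqXZniIdlVBACaImZmZh4mru6qpq7qYiJmHZmd4h2ZjAAV4mZmZiImru7qpmrqXdmZmZmZ4iHiFEARniZmZmImqu7qYmruoh1REVmZ4iHiHQRRniJmZh3eImaqZmry6qYZUVnd4iHd3VDVniIiIdlVWZ4iaqry6vLl2Z4iIiHZVVVZ4iId3dlVVZniMu7uqvduoiJmZmHVDRVZ4mZh3eHd4iZmu3LqqvNy6maqpmZcxI0RniaqZmZmZqqqv7cqZqru6qquqqqlRASNGeJqqqpmZmYme/+ypmaqqqqu6q7pzEAEkVniZmYiIiIiM7/3Kqqqpmqu7u7uXQhARNFZ3dmeIiIiIrO7t3d3LqqvMzLu6l1MhI0Z4dlZniHZmec7//+/+y7vMzMu7updURFaaqXZWd2VXeK3u7t7/7LvMzMuqu6mHdmeby5dVZ3ZYd4vMy7ve7Lu8zMupq7qYh3d5u6dlZ4h4dnm7uqq8y6q7vMypmqqoh3ZWeZdlZ4iJhmirqZqru6qqvM3Lqquph3ZVZ4dlVniJh3iqmImqqqqqq8zcuqupiHZmeIh2VWeIh3iqmHiZqqmZmqrMy6qqmIh4mqmHZmZ5h3m7qYeJqqmJmZmauqmZmYiJrMuph3d6mIm7qYiJq6mImZiImZmZmZh4rNzLqpmbqYm8upiIq6mImZiIiJmZqph2iszMzMu6qHiruqmIq7mImZmYiJmaqql2eKu7vN3Ih2aJmamIq7qZmZmZmZmZqrqHeJqqu8zHd3Z4iJmYq7qqmZmZmZmZmquoeImZmqqoiIiIiJmZq7qqqZmZmZmZiau6iHd4iZmYiZmZiIiIq6mamZmZmZmZiJqqmHdniJmZiZmZmYiImpmImZmZmZqph5qqmYd3eJmZmJmZmZiImpiIiImZmZqph5qpmYh3iJmQ=="/>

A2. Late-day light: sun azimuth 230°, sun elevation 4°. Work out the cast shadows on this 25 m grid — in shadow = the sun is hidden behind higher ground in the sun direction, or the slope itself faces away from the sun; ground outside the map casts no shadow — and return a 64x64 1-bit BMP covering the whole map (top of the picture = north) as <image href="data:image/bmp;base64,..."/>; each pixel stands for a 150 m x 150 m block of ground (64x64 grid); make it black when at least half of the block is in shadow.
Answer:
<image width="64" height="64" href="data:image/bmp;base64,Qk0+AgAAAAAAAD4AAAAoAAAAQAAAAEAAAAABAAEAAAAAAAACAAATCwAAEwsAAAIAAAAAAAAA////AAAAAAAAAAgA8AAAAAAADAP4AAAAAAAf//gAAAAAAB//4AAAAAAAP/8AGAAAAAB//AB8AAAAAP/4B/4AAAAB//B//gAAAAH/8f//AAAAAP/n//8AAAAAP8/D/gAAAAAHH4B+AAAAAH//gAgAAAAD//8AAAAAAAP//geAAAAAA/84D8AAAAAD+AAAAAAAAADAAAAAAAAAAAAAAAAAAAAAAAAACAAAEAAAAAAYAAAYAAAAAAAAABgAAAAAAAAAGAAAHwAAAAAQAAD/gAAAAAAAAf+AA8AAAAAH/8APwAAAAA//wB/AAAAAH//AH4AABgB//4A/AAAGAP//AH4D/AcA//8Afj/+BgB//gB8f/8OAA/+ADz//w4AA/4AAP/8HgAA/AAAPAA8HAAAAAAAAHw+AAAQAAAAGH4AAAAPAYAA/gAAAD/HAOD4AAAAf/4A8AAAAAA/8B/wAAAAAAAAPwAAAAAAAAA/AAAAAAAAGB8AAAHAAAA+BwCAA8AAAP4AAMAHgAAH/wABwA8AAA//gAHAHwAAH/+AAeA+AAA/n8MAwD4AAHwD4QDAPgAB8ABAAOA+AAAAAAAB4D4AAAAAAAPgPAAAAAAAD+A8AAAAAAD/4BwAAAAAAP/wAAAAAAAAH/AAAAAAAAAAAAAAAAAAAAAAPAAAAAAAAAA+AAAAAAAAAD4AAAIAAA=="/>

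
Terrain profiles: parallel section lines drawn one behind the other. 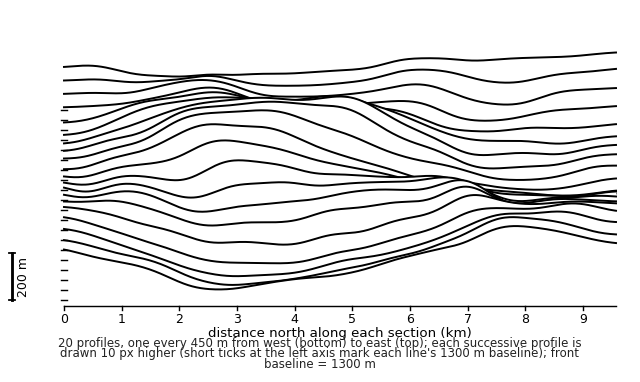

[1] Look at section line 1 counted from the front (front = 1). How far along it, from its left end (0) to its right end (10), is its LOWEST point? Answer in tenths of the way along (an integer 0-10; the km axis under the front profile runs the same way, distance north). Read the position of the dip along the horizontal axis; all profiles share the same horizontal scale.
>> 3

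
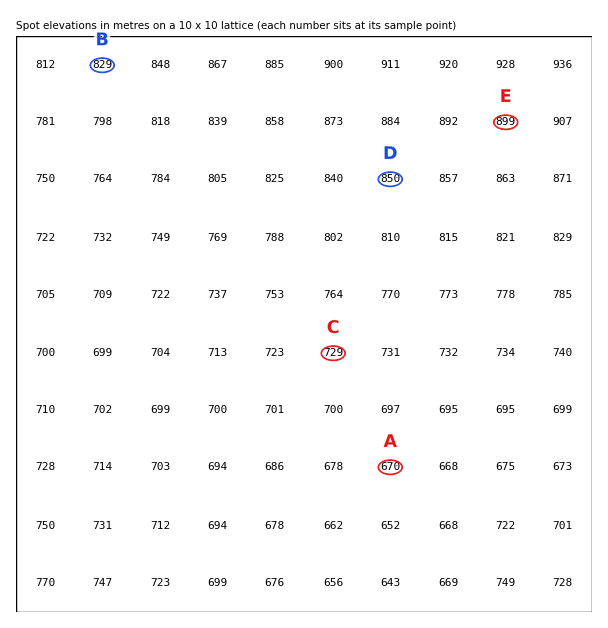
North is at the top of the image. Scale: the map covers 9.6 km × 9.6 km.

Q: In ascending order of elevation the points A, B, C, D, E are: A C B D E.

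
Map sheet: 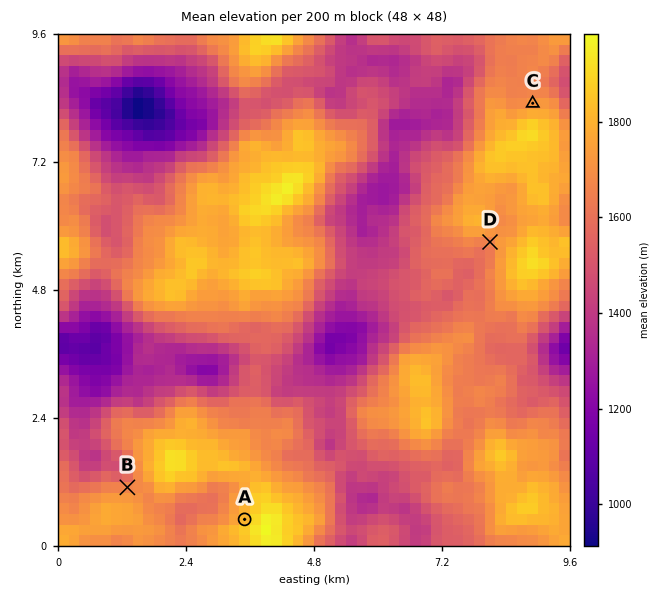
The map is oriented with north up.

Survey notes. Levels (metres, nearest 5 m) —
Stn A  1805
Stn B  1670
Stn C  1720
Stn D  1660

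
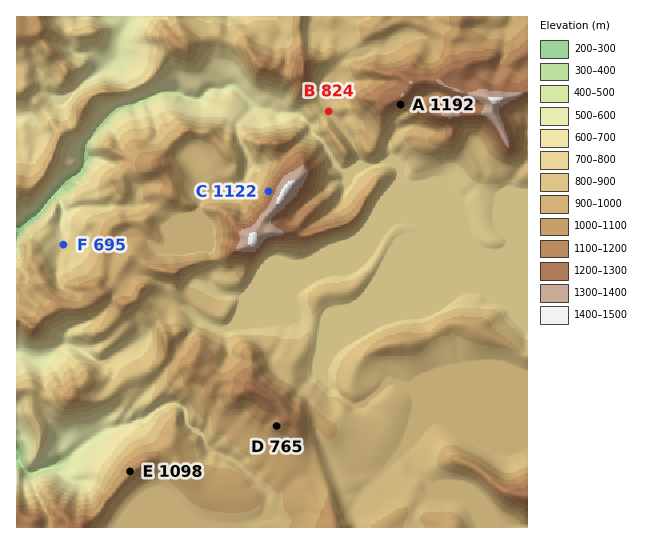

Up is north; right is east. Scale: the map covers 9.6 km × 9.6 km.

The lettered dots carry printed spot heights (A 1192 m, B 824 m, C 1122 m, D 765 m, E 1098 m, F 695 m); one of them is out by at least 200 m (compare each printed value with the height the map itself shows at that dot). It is D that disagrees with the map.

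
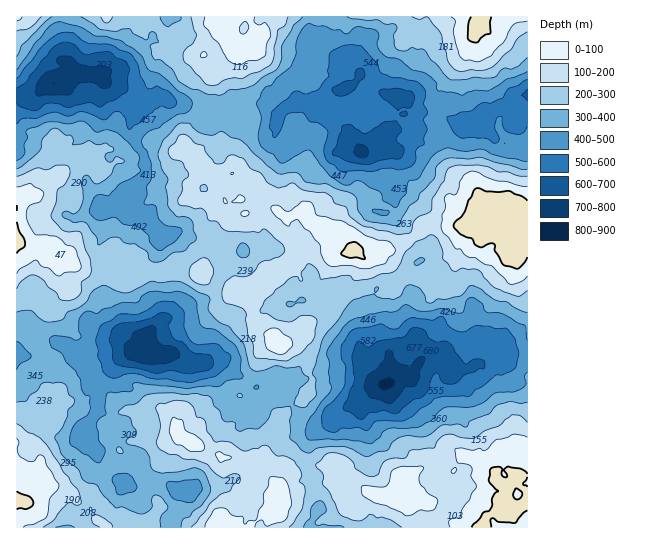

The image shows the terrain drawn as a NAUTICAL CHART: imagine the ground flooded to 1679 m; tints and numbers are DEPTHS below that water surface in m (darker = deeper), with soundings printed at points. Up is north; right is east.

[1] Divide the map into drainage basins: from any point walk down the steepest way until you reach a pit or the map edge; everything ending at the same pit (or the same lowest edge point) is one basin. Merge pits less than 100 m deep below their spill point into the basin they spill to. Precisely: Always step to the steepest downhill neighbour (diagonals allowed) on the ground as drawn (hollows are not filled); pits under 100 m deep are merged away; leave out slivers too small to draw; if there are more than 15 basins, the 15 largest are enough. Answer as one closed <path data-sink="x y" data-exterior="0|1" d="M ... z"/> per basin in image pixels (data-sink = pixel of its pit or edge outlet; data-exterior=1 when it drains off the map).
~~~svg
<path data-sink="383 385" data-exterior="0" d="M223 141l-17 6-10 6 5 8 0 6-10 20-2 7 8 5 17 5 8-3 9 2 10-4 3 3 1 11 14 16 8 17 2 12 0 17-2 6-5 6-15 8 6 7 0 15 11 14 9 5 5 7 17 2 12 10 5 30-11 16-23 16-2 6-7 7-4 12 0 11 4 12-11-2-12-7-25 2 7 21 5 6 9 4 3 6-17 11-8 12 0 9 307 1 1-319-10-1-13-7-18-1-10 7-7 13-9 5-32 0-10 10-12 6-30 15-11 3-11-8-4 1-17-23-21-5-4-3-2-9-24 4-12-9-18-7-3 1 5-6 0-5-4-3-10 0-9-6 3-12-6-20z"/><path data-sink="138 350" data-exterior="0" d="M109 252l-14 9-14 3-7 0-5-4-4 0-5 10 8 15 0 4-6 6-17 9-8-3-14 0-7-6 0 206 9 0 10-13 22-1 13 5 9 11 8 2 8 13 11 10 13-5 10 0 10 5 52 0-12-13-18-8-9-16 1-12 14-28 15-15 23 15 10 2 6 4 25-1 12 7 11 2-4-12 3-20 8-10 1-5 24-17 8-10 3-6 0-7-4-9 1-7-2-7-9-8-17-3-8-8-8-4-12-15 0-15-4-6-7-1-5-6-15 0-9-4-26-21-6 0-12 8-11 0-5-3-10 2-5-3-9 11-7-3-7-7-2-12z"/><path data-sink="54 83" data-exterior="0" d="M219 16l-203 1 1 227 9 5 13 2 7 5 9-1 19 9 21-3 14-9 4 5 2 12 7 7 7 3 9-11 5 3 10-2 5 3 11 0 12-8 6 0 12 9 22 0 21 22 7 0 15-10 5-10-1-24-9-22-14-16-1-11-3-3-10 4-9-2-8 3-17-5-8-5 2-7 10-20 0-6-5-8 25-12 0-10 4-9 0-15-5-17-5-16-11-19 1-9 16-15 0-12z"/><path data-sink="361 151" data-exterior="0" d="M405 16l-138 0-3 15-7 8 0 6-3 3-7 3-8-3-14 20-6 3-7-1 13 37 0 15-4 9 0 10 7 5 3 7 4 16-3 12 9 6 10 0 4 3 0 5-4 5 23 8 9 8 24-4 2 9 4 3 21 5 17 23 4-1 11 8 11-3 30-15 12-6 10-10 32 0 11-7 1-5 8-10-5-17-5-5-9-2-10-9-4-8-7-31-6-9 1-27 4-8 25-32 2-8 8-13-4 2-32 3-10 6-12-1-6-8-9 8-2-10 4-5z"/><path data-sink="527 95" data-exterior="1" d="M483 28l-6 1-10 18-2 8-25 32-5 12 0 23 8 13 5 27 9 13 8 5 6 1 5 5 6 17 5-3 15 1 3-2 2-14 8-23 2-17 11-4 0-91-13-2-10-8-10-1z"/><path data-sink="185 490" data-exterior="0" d="M182 436l-15 15-11 22-4 14 1 8 8 12 18 8 14 13 26 0 1-10 8-12 17-11-3-6-11-6-7-12-3-13-3-3-13-4z"/><path data-sink="67 527" data-exterior="1" d="M57 487l-22 1-10 13-6-1-3 2 1 26 88-1-10-9-8-13-8-2-9-11z"/>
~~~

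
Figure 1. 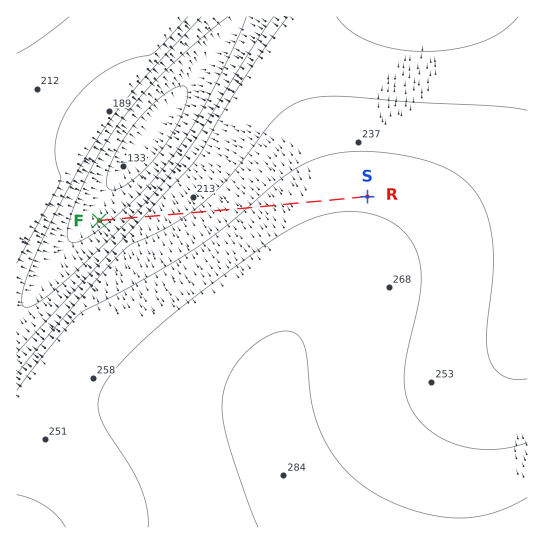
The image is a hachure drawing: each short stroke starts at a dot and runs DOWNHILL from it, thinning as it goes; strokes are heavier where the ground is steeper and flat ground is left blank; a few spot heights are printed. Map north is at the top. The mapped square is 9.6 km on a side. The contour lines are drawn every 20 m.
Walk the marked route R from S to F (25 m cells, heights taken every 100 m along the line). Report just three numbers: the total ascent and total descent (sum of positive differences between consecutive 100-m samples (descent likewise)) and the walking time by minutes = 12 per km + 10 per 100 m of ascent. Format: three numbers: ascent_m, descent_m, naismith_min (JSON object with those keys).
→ {"ascent_m": 1, "descent_m": 103, "naismith_min": 61}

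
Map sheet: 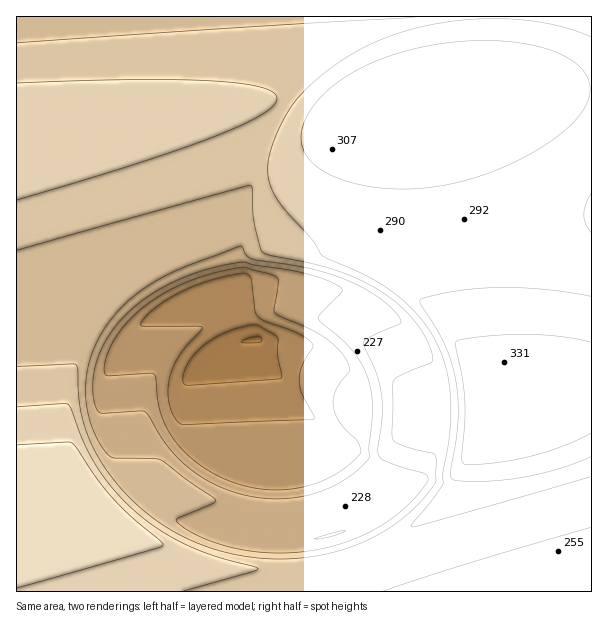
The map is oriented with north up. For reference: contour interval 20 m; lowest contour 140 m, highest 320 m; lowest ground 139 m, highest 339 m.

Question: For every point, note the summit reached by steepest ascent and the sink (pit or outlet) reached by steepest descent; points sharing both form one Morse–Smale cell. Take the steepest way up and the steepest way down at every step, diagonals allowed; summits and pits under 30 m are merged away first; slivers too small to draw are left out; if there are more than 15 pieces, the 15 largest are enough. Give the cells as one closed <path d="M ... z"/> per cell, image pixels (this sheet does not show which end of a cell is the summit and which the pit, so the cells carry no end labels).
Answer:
<path d="M591 90l-58 0-47 4-70 12-66 16-27-1-17-7-18-14-19-2-252 41-1 170 29-2 78-13 24 24 5 0 18-12 27-12 43-11 2 2 11 54 7 3 16 30 19 27 41 41-5 18-7 6-12 6-2 6 15 43 3 15 5 1 3 4-2 1 9 26-1 3 2 1 0 6 7 16 240 0z"/><path d="M240 283l-43 11-27 12-18 12-5 0-24-24-107 17 1 281 333-1-6-15 0-6-2-1 1-3-9-26 2-1-3-4-5-1-3-15-15-43 2-6 12-6 7-6 5-18-41-41-19-27-16-30-7-3-11-54z"/><path d="M591 16l-574 0-1 122 5 1 248-41 19 2 18 14 17 7 27 1 66-16 70-12 47-4 58 0z"/>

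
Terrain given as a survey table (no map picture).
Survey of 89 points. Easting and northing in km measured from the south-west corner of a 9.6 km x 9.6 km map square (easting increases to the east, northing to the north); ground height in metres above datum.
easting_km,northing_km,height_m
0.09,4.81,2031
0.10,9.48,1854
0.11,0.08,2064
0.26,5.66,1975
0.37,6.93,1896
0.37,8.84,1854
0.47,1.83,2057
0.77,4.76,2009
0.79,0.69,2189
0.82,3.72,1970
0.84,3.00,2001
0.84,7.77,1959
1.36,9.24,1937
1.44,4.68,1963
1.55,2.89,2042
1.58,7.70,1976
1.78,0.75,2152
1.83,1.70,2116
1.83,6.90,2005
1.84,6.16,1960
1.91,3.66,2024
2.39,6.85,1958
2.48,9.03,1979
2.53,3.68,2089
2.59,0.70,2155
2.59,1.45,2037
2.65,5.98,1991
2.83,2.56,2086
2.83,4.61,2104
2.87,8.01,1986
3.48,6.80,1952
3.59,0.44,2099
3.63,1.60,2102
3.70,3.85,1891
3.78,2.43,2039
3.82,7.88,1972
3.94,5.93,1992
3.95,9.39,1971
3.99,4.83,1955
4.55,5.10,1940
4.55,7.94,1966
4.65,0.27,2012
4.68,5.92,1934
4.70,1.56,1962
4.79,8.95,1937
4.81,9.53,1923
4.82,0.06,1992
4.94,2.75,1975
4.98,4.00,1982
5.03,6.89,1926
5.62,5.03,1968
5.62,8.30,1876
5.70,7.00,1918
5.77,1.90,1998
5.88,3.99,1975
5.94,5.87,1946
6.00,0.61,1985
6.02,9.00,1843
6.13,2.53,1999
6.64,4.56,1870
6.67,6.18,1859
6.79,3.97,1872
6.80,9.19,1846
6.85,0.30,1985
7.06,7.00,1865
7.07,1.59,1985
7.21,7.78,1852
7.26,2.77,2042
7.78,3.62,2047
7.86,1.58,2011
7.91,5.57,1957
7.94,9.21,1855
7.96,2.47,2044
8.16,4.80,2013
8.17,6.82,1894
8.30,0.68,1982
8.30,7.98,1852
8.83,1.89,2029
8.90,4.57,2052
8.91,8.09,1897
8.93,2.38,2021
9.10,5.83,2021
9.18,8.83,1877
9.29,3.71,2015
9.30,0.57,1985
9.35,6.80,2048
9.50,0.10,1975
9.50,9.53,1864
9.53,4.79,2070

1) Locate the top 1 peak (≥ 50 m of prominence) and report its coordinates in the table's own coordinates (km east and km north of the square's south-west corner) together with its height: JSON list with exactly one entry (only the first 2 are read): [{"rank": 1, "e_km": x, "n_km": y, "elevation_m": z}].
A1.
[{"rank": 1, "e_km": 0.84, "n_km": 0.69, "elevation_m": 2189}]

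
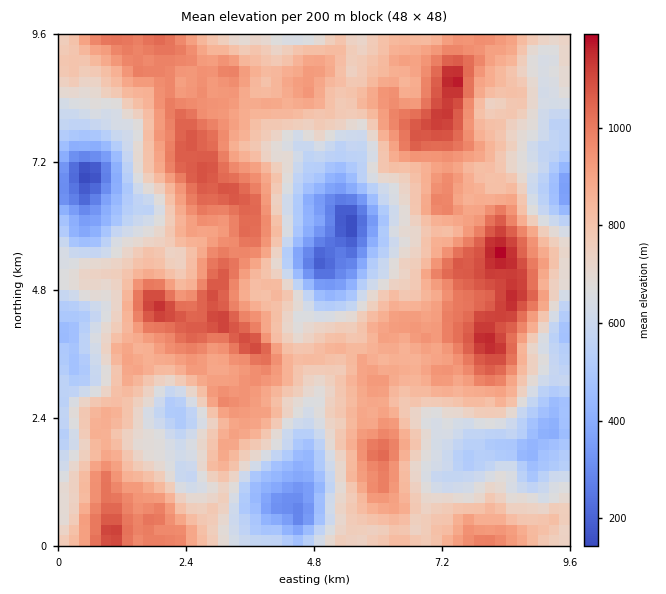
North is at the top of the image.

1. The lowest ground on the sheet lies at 130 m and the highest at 1200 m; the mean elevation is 770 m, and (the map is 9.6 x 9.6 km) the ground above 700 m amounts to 62.1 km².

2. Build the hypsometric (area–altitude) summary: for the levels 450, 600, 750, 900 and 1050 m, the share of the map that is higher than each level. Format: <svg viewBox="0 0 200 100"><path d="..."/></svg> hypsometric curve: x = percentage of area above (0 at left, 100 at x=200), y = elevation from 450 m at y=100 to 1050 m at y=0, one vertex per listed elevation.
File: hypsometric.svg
<svg viewBox="0 0 200 100"><path d="M185 100l-25-25-41-25-60-25-45-25"/></svg>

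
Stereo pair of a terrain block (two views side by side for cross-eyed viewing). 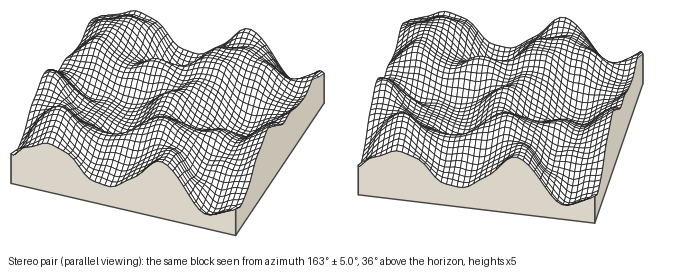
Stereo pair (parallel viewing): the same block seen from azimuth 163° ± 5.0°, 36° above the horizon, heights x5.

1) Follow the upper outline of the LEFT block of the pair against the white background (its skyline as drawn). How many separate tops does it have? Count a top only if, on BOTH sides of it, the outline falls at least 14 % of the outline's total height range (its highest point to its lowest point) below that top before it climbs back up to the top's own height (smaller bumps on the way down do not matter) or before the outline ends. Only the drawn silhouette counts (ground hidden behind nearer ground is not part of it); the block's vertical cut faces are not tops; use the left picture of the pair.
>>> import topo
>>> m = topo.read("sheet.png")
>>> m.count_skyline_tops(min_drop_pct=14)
2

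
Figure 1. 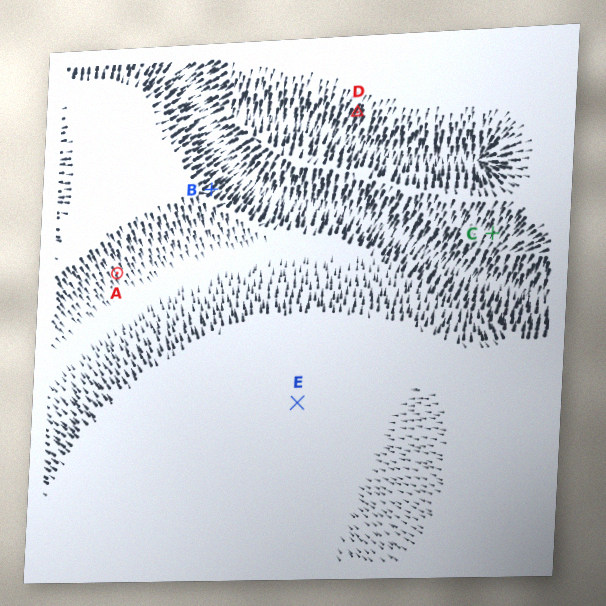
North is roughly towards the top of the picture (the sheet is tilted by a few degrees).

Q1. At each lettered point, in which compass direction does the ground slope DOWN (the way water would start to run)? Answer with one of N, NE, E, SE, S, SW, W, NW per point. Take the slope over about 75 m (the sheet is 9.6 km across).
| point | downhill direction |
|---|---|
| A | SE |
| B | NE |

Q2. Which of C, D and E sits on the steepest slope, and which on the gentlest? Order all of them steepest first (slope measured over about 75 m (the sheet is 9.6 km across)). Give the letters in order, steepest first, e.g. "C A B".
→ D C E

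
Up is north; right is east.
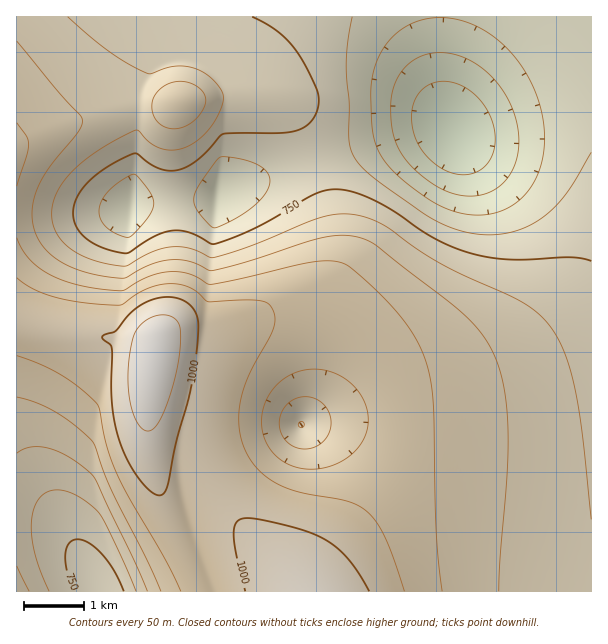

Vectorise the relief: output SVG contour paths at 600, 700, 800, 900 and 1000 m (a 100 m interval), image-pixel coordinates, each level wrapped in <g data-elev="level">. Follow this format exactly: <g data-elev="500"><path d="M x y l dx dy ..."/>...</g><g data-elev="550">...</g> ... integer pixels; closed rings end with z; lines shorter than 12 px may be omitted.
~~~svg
<g data-elev="600"><path d="M461 195l-12-3-11-5-22-16-15-19-8-20-2-30 2-12 3-10 6-9 8-8 9-6 10-3 14-1 13 2 14 5 13 9 12 11 10 13 7 15 5 15 2 15-1 15-4 14-7 12-10 9-11 6-12 2z"/></g><g data-elev="700"><path d="M126 237l-12-4-9-7-5-8-1-9 3-9 8-11 12-9 12-6 4 3 12 15 3 8 1 6-3 7-8 11-11 11z"/><path d="M212 227l-15-17-3-6 0-6 5-13 19-26 6-2 18 2 14 5 9 6 4 6 1 7-3 8-7 9-12 10-14 9-16 8z"/><path d="M591 152l-19 33-13 18-17 15-18 10-23 6-22 0-24-5-23-10-61-43-12-12-7-12-3-14 0-34-3-39 2-23 4-25"/></g><g data-elev="800"><path d="M49 591l-14-37-3-18 0-15 2-14 5-9 8-6 10-2 11 2 10 4 12 9 9 8 17 33 20 45"/><path d="M591 519l-9-84-7-45-10-36-13-25-12-14-16-12-84-40-21-13-38-26-13-6-12-3-12-1-12 1-20 5-58 25-38 12-6 0-22-9-17-1-19 5-27 14-18-2-17-5-14-7-11-8-7-8-4-9-2-9 0-11 3-10 5-11 17-19 25-19 33-18 3 0 14 14 10 5 12 1 14-4 12-7 11-13 9-15 3-13-2-8-7-9-8-7-11-5-10-3-11 0-24 8-15-6-31-20-36-31"/><path d="M299 426l0-3 1-1 3 0 1 3-1 2z"/></g><g data-elev="900"><path d="M442 591l-6-63-3-124-5-36-9-24-15-23-22-25-28-26-7-5-8-3-21-1-108 23-21-10-10-2-11 0-21 5-24 13-15 0-34-6-27-11-9-6-9-9-7-9-5-11"/><path d="M302 468l-11-2-9-5-7-6-6-8-7-18 0-10 1-11 9-18 7-8 9-6 9-4 11-3 10 0 11 2 18 9 14 15 7 18-1 18-9 16-15 14-20 7z"/><path d="M17 397l19 6 20 9 21 15 16 15 18 47 35 69 15 33"/><path d="M17 186l10-31 2-11-2-7-10-14"/></g><g data-elev="1000"><path d="M369 591l-10-18-11-14-10-11-12-8-14-7-16-5-30-7-18-3-6 1-5 2-3 6 0 6 2 19 9 39"/><path d="M158 495l6-2 4-10 8-39 15-58 7-50 0-16-4-11-11-9-13-3-15 2-14 6-12 9-13 17-12 4-2 3 8 6 2 4 0 56 3 21 5 18 8 18 10 17 11 12z"/></g>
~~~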